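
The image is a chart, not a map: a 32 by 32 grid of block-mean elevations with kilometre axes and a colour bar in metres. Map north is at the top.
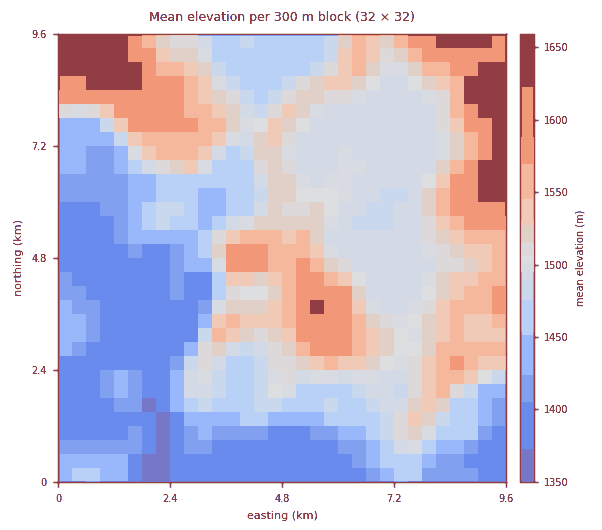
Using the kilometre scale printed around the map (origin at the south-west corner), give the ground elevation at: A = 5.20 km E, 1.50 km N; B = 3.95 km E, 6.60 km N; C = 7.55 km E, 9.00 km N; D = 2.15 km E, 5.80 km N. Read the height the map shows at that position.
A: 1444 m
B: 1458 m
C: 1525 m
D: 1479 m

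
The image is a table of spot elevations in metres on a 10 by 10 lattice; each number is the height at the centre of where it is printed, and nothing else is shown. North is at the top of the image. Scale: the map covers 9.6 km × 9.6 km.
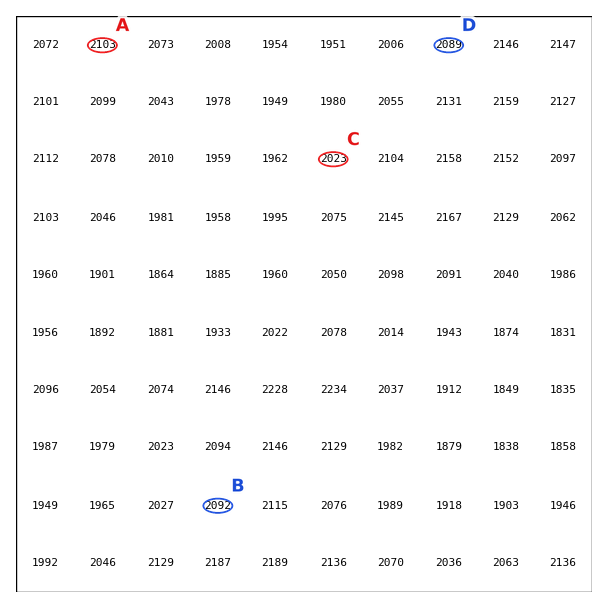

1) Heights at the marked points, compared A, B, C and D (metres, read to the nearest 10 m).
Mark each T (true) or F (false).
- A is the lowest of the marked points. F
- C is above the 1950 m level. T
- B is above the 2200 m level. F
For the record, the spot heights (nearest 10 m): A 2100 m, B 2090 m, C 2020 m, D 2090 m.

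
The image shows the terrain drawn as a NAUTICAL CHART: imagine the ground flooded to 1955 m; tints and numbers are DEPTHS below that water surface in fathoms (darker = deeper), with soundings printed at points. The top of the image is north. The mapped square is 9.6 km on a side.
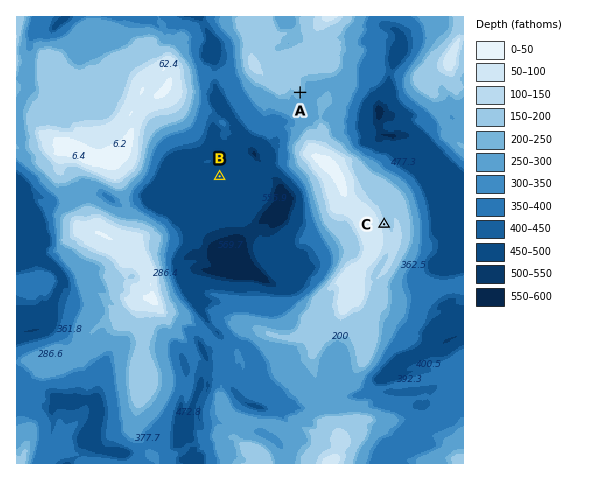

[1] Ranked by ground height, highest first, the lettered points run C A B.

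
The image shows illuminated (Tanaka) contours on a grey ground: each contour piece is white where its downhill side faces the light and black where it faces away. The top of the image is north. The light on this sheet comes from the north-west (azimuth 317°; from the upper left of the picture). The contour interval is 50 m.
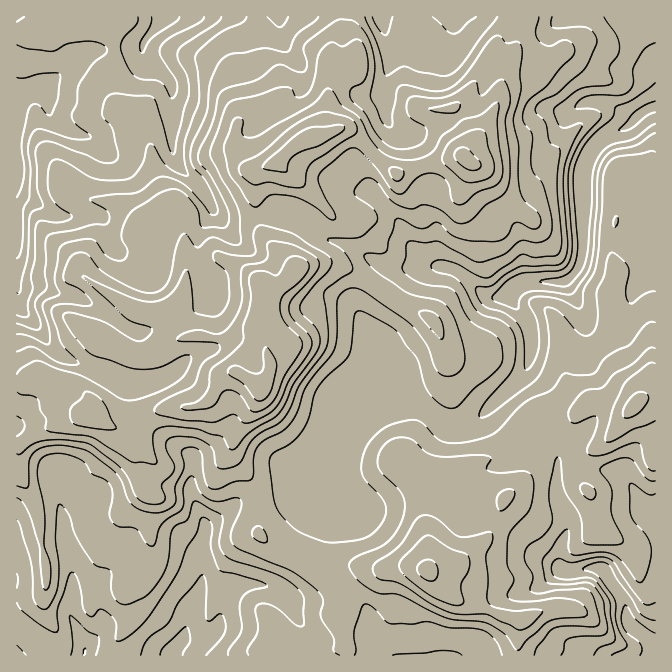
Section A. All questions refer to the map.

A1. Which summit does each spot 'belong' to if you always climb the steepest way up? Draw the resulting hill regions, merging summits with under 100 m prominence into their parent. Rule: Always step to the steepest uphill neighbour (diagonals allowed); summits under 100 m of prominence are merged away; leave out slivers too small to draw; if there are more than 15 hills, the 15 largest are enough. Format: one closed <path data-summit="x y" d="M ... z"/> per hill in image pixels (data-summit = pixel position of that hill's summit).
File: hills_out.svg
<path data-summit="260 388" d="M162 16l-146 1 0 638 371 1-14-21-5-23-5-10-13-13-12-6-4 0-14 11-12 5-18 0-13-10-15-5-18 0-12 4-8 9-5 28-3 7-12 9-15-2-7 2 11-36 8-18 2-9-2-31 5-20 34-26 48-8 16 0 9-13 26-27 12-20 21-19 18-10 24-5 34 27 12 2 10-4 30-26 26-28 5-15-2-30-6-12-9-8-6-12-10 5-11-2-27-23-10-5-8-2-52 2-10-4-30-18-30-10-18-20-10-5-15 0-13 5-24 3-11 0-12-5-16-26-23-23-4-7-3-21 2-2 0-22-2-1 2-24-5-10-6-5-10-5-9-11 0-12 20-27z"/><path data-summit="310 138" d="M564 16l-182 0 9 37 0 9-7 18-1 12-8 4-15-2-19-24-2-22 7-23-1-9-181 0-18 22-3 7 0 12 9 11 10 5 6 5 5 10-2 14 2 33-2 2 3 21 4 7 23 23 16 26 12 5 11 0 24-3 13-5 15 0 10 5 18 20 30 10 30 18 10 4 24 0 1-2 35 2 10 5 27 23 11 2 28-16-7-60 12-19 13-10 36-2 3-3 1-23 9-17 11-10 25-12 5-6-25-16-17-1-6-5-8-23-20-22-7-13 2-13z"/><path data-summit="427 570" d="M527 368l-4 7-48 46-15 7-6 0-12-5-28-24-24 5-18 10-21 19-12 20-26 27-9 13-16 0-43 6-8 4-15 13-10 5-6 6-5 20 2 10-2 30-8 18-10 33 7 3 14 0 12-9 3-7 5-28 8-9 12-4 18 0 15 5 13 10 18 0 12-5 14-11 4 0 12 6 13 13 5 10 5 23 15 21 267 0 1-8-3-4-25-22-4-20-22-33-13-1-10 3-15 0-5-6 0-13 9-22 0-12-9-16-3-14 2-41-5-12 0-25-7-20-18-18z"/><path data-summit="634 407" d="M584 239l-3 23-5 10-7 7-45 4-12 6-3 4 5 12 12 13 5 14 0 23-3 8 0 9 15 13 8 18 2 32 5 12 0 16 62 10 6 4 18 31 11 8 1-269-12-4-29 0z"/>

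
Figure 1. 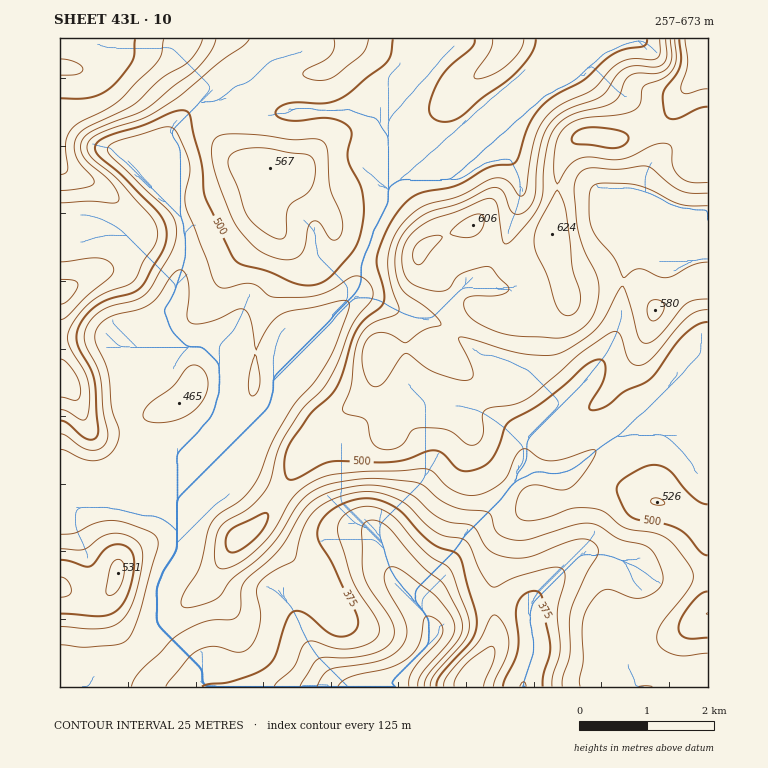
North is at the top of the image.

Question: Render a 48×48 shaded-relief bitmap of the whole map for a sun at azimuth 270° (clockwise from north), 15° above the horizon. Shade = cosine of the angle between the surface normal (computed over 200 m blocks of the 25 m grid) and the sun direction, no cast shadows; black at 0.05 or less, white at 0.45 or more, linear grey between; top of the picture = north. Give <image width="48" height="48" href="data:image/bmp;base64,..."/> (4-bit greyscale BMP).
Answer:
<image width="48" height="48" href="data:image/bmp;base64,Qk32BAAAAAAAAHYAAAAoAAAAMAAAADAAAAABAAQAAAAAAIAEAAATCwAAEwsAABAAAAAAAAAAAAAAABEREQAiIiIAMzMzAERERABVVVUAZmZmAHd3dwCIiIgAmZmZAKqqqgC7u7sAzMzMAN3d3QDu7u4A////AIiIdmZmeHdmZUVmd5v//HMknNypd4iIiIiIdmZmeIdmVVV3dnjP/qUje925h4iIh4iIh2ZmeIdmVWiHZVWM/9hDWt3Kh4mYh4iHdmdmeIdlVomXZUNZ3/tjWt3Kh4mqiIiHVWd3eIZVZ5qGVDNYv/x0at3Kh4mrqYiGQ2iHd3ZVaJl1RERpzut1eszKh3mru3iHQkiZhlVWeZhkNEaKzcp2ery6h4ibu2eJUTeal1RGiYdDNGiazcl2eKu6h4iau2eaYSaJqWRFeHZDRXmqvLqHd4qqiImaqniqYjV5u4U0V2VEVoq6q7qYd3iamJmqqomqdEZ4vaYyNFVVV5vLmruYd2eJmZmqqomZdmd4vclSEkVVaKzLmauph2d5qpmaqYiId3iIm7qVITRVebzLmZqqh3d5qqmIiIiIiIiIiau4QjRVebu6qYiamHiJqqmHZoiIiIiIiIq7hEVWeaqqqYd4iIiZmpl2VoiIiIiIiIm8p1ZneIiaqXdniIiZmZh2ZoiHiIiIiIityXd4iHd5qYZmiIiJmZh2d6p1Z4iIiIic2neImXZomYZWiId4iIh3iLpjR4iIiIiL3JiJmYd4mYZWeYh3iIiIiLlCWIh3iIiJzbmImYeIiHZWeJiHd4iIiJYSaZl2Z4h4rMqZiIiIh3d2ZomYdneIiHQBaJmXZol3isy6mIiIiIiHZWeZh2d4iGMCaImYZomHebzcqHeIiIiIdlZ5mHZniEIDeIiZd4mHeJzuyGeJh3eIh2VomYZWiCEleIiIeImHeIrv2GeZh3iIiHVWmpZFeBE2iIiIiImHeInf2XiYd4mZiHZVeqdEZxE2iIiId4mHeIi+2oiYiZmYiIdUablDViEld3iZh3iXd3isy6mZmpmIiZhUWLpkRUM0ZleJmHiYd3d5vMupmYiImZhkWKl2Z2VFVDR5qYiZmHZnreyoiIiImphlV5iIiIdmZCNpqpiZmYZWnO2Xd4iImpdVV4iJmYiHZUNZqqmZiHdmnP2Xd3iJqoZVZ4iIiIiId1NIqqqphnh2e/6nd3d5qoRFeIiIiIiIiGNIqrupdWh1ad7JiHZou4M1eIiIiIiIh1NZq7uoZXh1aL3KmYVXvIM2iIiIiIiIdTR6q7uXZndmZ5q6qqdFvZQ2iIiIiHd2Qkeau7qYd2Vmd4iZmrlVvqVGiIiamHZTE3iKzLqYh1RWeIiIiap3zqVXiImrmEMiR4iK3LmIh1RWeIiIiIiJ38dnh3mrmRAUeIiby6mHd2VWiIiIiIiJ39l4h2eamREkZ4ibupiHeIZneIiIiIiJz+uYh2Z4iFQ0VVebqYd3eIh3iIiIiIiIruyod3iHd3dlVER5mId3eIiIiIiJh3iIm8ypmZqodoh2VURWeIiHeIh3iIiJmGeIiaqqu6q6h4d2VVVVZ4iIiId2eIiJqXZniImrzLq7mId2ZVVURniJmYh2Z4iImphleIiKzJjOynd3ZlZlRWd4iJmHZniIiaqFV4iIqonv64iHZmZ2RGd3iImYZWeIiJumRoiIiIv/6w=="/>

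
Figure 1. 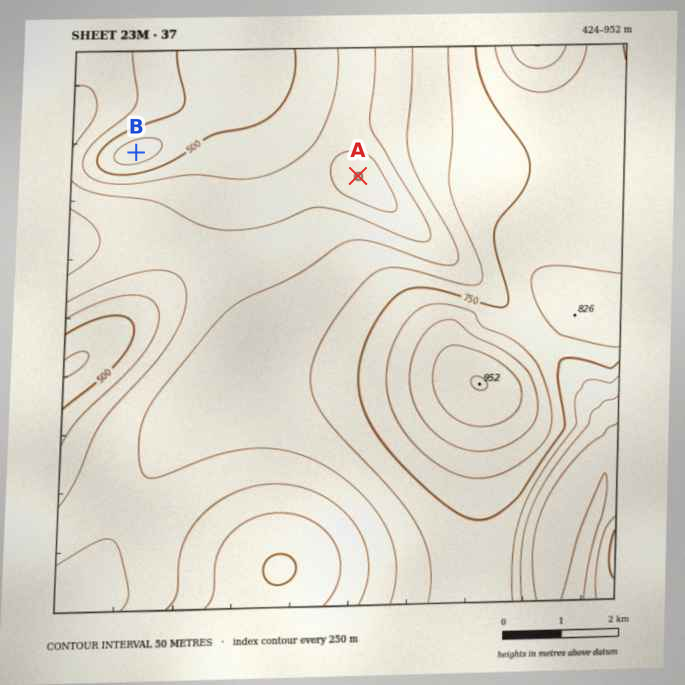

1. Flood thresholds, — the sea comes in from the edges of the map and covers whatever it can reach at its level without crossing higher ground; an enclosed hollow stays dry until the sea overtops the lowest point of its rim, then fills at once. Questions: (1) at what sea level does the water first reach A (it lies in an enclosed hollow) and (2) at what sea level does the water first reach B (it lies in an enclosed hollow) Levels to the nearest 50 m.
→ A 550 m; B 500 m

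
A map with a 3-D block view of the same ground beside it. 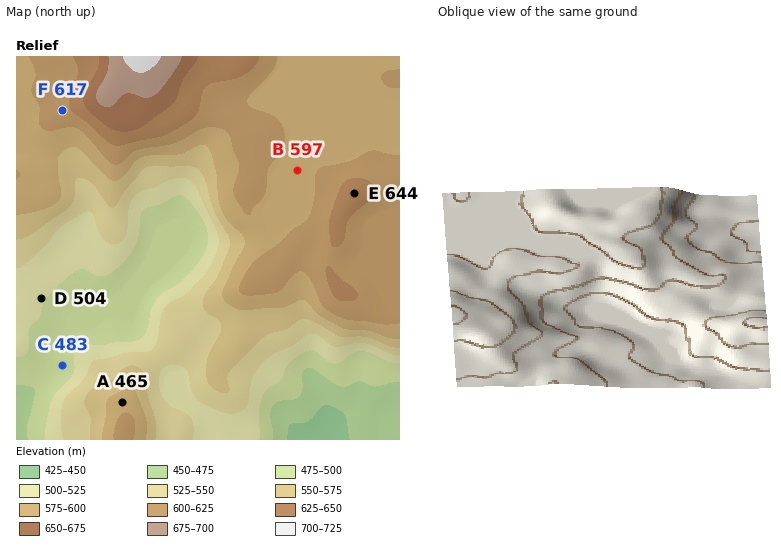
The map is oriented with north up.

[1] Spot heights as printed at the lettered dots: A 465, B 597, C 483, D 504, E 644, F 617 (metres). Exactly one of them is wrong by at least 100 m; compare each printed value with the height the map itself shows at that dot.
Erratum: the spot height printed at A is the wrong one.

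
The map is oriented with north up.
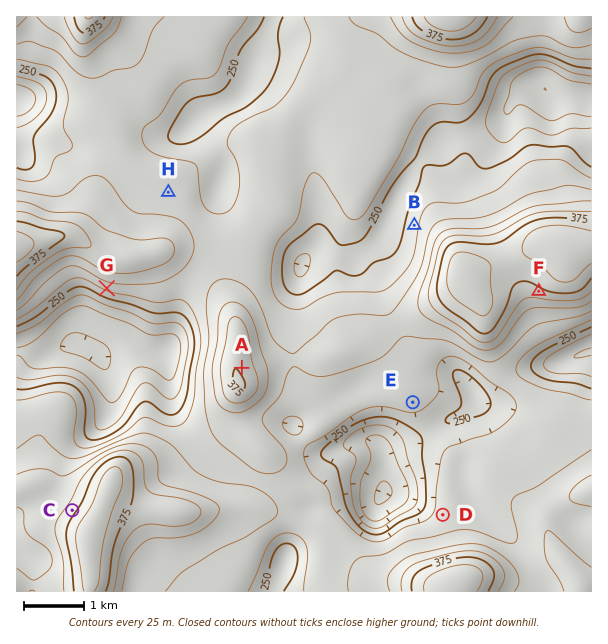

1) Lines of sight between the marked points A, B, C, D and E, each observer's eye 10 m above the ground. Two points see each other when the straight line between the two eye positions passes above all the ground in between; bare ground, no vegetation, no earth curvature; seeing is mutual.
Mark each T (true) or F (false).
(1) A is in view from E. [T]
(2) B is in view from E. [F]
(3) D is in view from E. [T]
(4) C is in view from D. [F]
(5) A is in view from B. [T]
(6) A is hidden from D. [F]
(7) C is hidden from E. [T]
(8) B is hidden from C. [T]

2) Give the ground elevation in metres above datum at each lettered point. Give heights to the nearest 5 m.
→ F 365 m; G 280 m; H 295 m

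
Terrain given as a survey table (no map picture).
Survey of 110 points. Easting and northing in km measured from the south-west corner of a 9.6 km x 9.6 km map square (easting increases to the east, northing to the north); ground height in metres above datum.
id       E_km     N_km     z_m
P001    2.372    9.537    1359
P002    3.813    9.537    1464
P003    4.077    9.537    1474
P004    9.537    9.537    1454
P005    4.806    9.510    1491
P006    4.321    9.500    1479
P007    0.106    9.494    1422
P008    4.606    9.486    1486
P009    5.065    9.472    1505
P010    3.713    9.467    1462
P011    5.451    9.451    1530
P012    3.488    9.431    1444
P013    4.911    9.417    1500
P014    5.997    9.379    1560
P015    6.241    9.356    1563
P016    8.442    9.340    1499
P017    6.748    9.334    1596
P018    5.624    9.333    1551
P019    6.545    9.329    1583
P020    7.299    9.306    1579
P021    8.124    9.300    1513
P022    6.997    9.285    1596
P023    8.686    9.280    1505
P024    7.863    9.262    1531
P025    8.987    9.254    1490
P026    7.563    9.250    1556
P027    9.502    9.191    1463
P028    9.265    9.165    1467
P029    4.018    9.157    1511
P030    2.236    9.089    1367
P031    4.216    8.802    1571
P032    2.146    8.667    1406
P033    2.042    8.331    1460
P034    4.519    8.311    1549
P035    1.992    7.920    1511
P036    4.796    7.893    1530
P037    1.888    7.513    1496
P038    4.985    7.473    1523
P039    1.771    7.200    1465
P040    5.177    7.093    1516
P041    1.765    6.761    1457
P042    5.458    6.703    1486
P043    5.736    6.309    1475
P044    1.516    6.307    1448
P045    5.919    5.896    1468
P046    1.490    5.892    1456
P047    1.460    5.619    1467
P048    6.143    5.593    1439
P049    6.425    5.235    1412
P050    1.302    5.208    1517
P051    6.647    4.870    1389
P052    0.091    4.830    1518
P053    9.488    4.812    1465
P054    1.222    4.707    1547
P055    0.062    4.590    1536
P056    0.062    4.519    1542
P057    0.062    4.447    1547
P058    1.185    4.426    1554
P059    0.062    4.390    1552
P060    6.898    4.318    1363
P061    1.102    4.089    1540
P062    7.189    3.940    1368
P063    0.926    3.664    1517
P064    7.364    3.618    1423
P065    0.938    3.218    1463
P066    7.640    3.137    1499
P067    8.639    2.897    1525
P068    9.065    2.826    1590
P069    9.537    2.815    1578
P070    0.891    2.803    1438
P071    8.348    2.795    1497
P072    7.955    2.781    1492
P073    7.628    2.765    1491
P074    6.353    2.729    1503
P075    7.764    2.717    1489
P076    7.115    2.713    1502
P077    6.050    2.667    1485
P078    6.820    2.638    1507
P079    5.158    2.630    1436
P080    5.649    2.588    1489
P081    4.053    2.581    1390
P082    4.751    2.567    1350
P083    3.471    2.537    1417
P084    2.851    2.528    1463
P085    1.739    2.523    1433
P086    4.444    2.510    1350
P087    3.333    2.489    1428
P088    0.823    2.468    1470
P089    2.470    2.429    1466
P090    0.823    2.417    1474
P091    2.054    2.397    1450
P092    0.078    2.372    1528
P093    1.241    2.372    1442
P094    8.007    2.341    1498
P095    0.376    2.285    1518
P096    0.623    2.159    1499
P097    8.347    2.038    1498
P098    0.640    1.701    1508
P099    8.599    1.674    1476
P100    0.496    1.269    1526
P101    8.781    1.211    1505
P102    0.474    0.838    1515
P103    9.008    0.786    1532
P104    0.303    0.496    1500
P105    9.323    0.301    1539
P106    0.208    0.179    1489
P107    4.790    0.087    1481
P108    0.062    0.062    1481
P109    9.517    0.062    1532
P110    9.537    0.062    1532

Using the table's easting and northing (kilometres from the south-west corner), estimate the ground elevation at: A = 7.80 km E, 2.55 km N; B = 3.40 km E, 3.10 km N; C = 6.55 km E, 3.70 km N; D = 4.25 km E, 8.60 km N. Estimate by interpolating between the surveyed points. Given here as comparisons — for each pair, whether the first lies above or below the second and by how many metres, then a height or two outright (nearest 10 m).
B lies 160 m below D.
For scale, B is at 1410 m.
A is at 1490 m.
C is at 1440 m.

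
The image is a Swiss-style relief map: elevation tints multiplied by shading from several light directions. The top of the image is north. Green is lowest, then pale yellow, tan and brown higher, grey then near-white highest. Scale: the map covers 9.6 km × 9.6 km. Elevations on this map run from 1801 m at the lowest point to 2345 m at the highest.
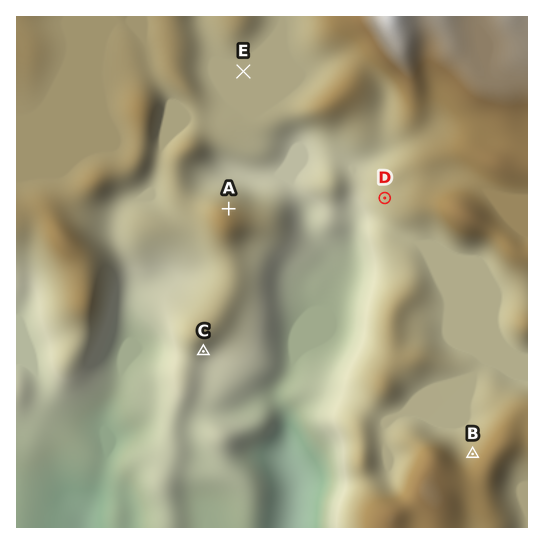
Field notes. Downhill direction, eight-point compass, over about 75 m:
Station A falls N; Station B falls NW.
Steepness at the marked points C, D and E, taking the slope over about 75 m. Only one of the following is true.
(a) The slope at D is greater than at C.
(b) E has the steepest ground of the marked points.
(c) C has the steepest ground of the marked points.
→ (c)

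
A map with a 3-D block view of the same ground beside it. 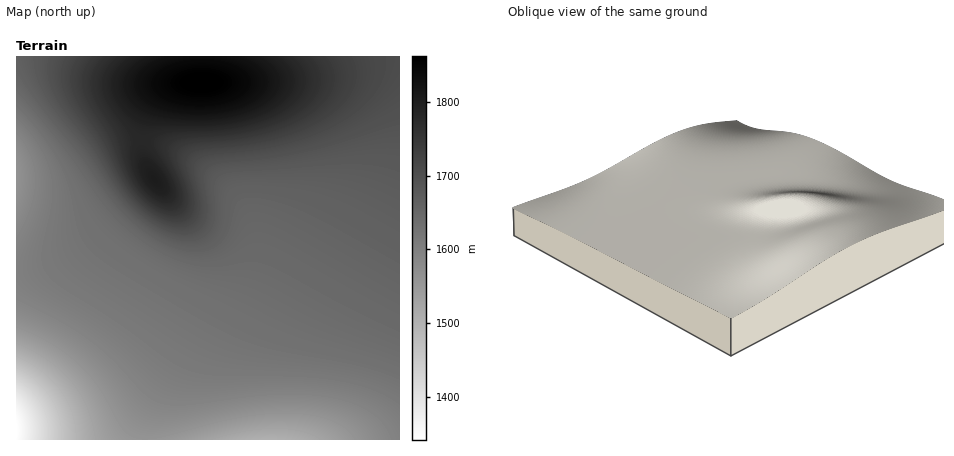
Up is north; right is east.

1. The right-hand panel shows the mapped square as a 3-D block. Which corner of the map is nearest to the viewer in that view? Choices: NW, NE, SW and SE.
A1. NE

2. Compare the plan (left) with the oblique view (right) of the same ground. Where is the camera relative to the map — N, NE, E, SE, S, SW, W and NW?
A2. NE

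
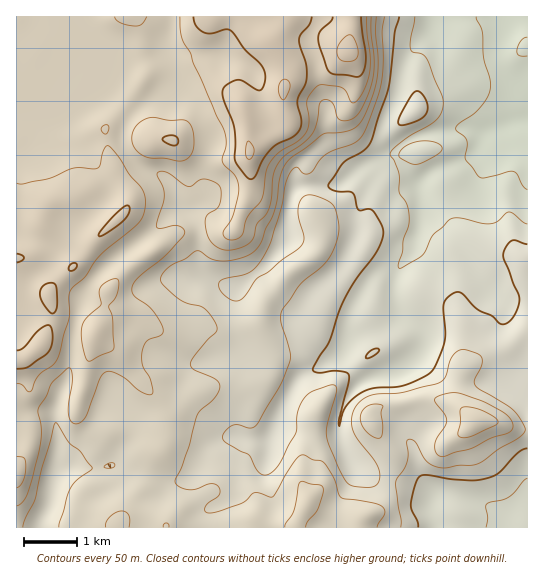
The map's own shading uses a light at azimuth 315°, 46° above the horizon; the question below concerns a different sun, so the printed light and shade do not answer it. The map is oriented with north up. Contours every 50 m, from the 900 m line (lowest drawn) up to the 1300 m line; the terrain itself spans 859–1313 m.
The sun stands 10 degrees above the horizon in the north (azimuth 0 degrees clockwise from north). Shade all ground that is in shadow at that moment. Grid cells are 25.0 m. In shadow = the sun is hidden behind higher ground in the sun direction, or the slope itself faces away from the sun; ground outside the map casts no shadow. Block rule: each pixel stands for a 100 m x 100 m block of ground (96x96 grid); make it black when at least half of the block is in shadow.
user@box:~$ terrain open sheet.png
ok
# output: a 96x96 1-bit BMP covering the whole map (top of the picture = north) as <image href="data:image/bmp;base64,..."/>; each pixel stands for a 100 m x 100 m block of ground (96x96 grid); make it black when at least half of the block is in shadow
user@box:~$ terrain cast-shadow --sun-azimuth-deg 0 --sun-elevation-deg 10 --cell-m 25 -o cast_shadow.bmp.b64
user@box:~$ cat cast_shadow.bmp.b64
<image width="96" height="96" href="data:image/bmp;base64,Qk2+BAAAAAAAAD4AAAAoAAAAYAAAAGAAAAABAAEAAAAAAIAEAAATCwAAEwsAAAIAAAAAAAAA////AAAAAAAAAAAAAAAAAAAAAAAAAAAAAAAAAAAAAAAAAAAAAAAAAAAAAAAAAAAAAAAAAAAAAAAAAAAAAAAAAAAAAAAAAAAAAAAAAAAAAAAAAAAAAAAAAAADwAAAAAAAAAAAAAAH/AAAAAAAAAAAAAAH/AAAAAAAAAAAAAAH/AAAAAAAAAAAAAAP/AAAAAAAAAAAAAAH/AAAAAAAAAAAAAAD//gAAAAAAAAAAAAA//wAAAAAAAAAAAAAf/8AAAAAAAAAAAAAP/8AAAAAAAAAAAAAH/8AAAAAAAAAAAAAB/wAAAAAAAAAAAAAAfAAAAAAAAAAAAAAAAAAAAAAAAAAAAAAAAAAAAAAAAAAAAAAAAAAAAAAAAAAAAAAAAAAAAAAAAAAAAAAAAAAAAAAAAAAAAAAAAAAAAAAAAAAAAAAAAAAAAAAAAAAAAAAAADAAAAAAAAAAAAAAADAAAAAAAAAAAAAAADsAAAAAAAAAAAAAAAMAAAAAAAAAAAAAAAMAAAAAAAAAAAAAAAAAAAAAAAAAAAAAAAAAAAAAAAAAAAAAAAAAAAAAAAAAAAAAAAAAAAAAAAAAAAAAAAAAAAAAAAAAAAAAAAAAAAAAAAAAAAAAAAAAAAAAAAAAAAAAAAAAAAAAAAAAAAAAAAAAAAAAAAAAAAAAAAAAAAAAAAAAAAAAAAAAAAAAAAAAAAAAAAAAAAAAAAAAAAAAAAAAAAAAAAAAAAAAAAAMAAAAcAAAAAAAAAAMAAAA+ACAAAAAAAAEAHgA/ADgAAAAAAAAAHwB/ABwAAAAAAAAAD4B/gAQAAAAAAAAIB4B/gAAAAAAAAAAeAIB/wAAAAAAAAAAPAAB/wAAAAAAAAAAHgAA/gAAAAAAAAAADwAAEAAAAAAAAAAABwAAAEAAAAAAAAAAA4AAAMAAAAAAAAAAAAAAAMAAAAAAAAAAAAAAAMAAAAAAAAAAAAAAAAAAAAAAAAAAAAAAAAwAAAAAAAAAAAAAAA4AAAAAAAAAAAAAAA4AAAAAAAAAAAAAAB8AAAAAAAAAAAAAAB8AAAAAAAAAAAAAMD+AAAAAAAAAAB+AeD+AwAAAAAAAAD/AeH+B4AAAAAAAAH/AAP/D4AAAAAAAAH/AAP/D4AAAAAAAAD8AAH/H4AAAAAAAAAAAAD/j4AAAAAAAAAAAAB/j8AAAAAAAAAAAAAf/8HwAAAAAAAAAAAHP8D8AAAAAAAAAAAAD8B8AAAAAAAAAAAAB+A8AAAAAAAAAAAAA+AAAAAAAAAAAAAAAOAAAAAAAAAAAAAAMOAAAAAAAAAAAAAAeGAAAAAAAAAAAAAAfGAAAAAAAAAAAAAAfiAAAAAAAAAAAAAAfgAAAAAAAAAAAAAAPgAAAAAAAAAAAAAADwAAAAAAAAAAAAAABgAAAAAAAAAAAAAAAAAAAAAAAAAAAAAAAAAAAAAAAAAAAAAAAAAAAAAAAAAAAAAAAAAAAAAAAAAAAAAAAAAAAAAAAAAAAAAAAAAAAAAAAAAAAAAAAAAAAAAAAAAAAAAAAAAAAAAAAAAAAAAAAAAAAAA="/>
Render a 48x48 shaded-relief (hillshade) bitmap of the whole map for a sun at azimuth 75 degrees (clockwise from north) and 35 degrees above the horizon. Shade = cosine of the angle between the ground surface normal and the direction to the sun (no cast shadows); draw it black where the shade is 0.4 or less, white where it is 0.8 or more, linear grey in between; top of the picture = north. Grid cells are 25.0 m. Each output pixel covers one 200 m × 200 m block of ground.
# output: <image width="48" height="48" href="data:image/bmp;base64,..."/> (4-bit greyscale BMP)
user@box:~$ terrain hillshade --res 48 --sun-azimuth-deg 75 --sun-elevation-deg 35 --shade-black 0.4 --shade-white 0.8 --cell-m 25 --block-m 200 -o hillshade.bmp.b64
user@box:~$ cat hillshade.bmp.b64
<image width="48" height="48" href="data:image/bmp;base64,Qk32BAAAAAAAAHYAAAAoAAAAMAAAADAAAAABAAQAAAAAAIAEAAATCwAAEwsAABAAAAAAAAAAAAAAABEREQAiIiIAMzMzAERERABVVVUAZmZmAHd3dwCIiIgAmZmZAKqqqgC7u7sAzMzMAN3d3QDu7u4A////ALljRVVXh2eJh2ZWd1V4h1WKqrynZ4h3ZrqDJWZmiHd4iHZmeGNImGZ6vMuWZ4h3ZrulJGZmeId3h3d2d1M3qoiZq8qGZ3d2d822NGd2Z4d3d3h2d1M3m7mHeaqGVmZnd93IRGd3ZneId3iIhzJYnNplaJlkRVZ4iN3ZVFZ2VWeIh3iIlzJYnMhUV5dDRVZ4mazZVFZmVFaJmHiIl0JYnLYzR5YjVmeImIrJVFZmVVeZmIiIl0NXrJQiWZUiVmeIiHnJRFZmZmeJmZh3iFNGq2EUinUyNGd3iXm4NHZndmaJmYhmiWMlq1AWqWZUIleJzXm3JIh3dmZ5mIdmiXMUnGAnl2ZUIlis3XmnJJl2ZVeIiId2iZUkjJImh3dUNpvMuWipM4qGVWiHd4h2eadEerdFd2ZmaKuph2ipU3qFRomHd4h3eKl2aLqHd1VVaKqHd2iYdGl1V4iIiId3Z5qXd4mId2VDNomHd3iJlEdmiYiIiHd3Z5qZmHZnh3ZBJYmHd1aLpTZ4mYh3iHd2Z5mYmXVWeIdCJXh3d0V7tSaZmHd4iHd2aJmImYZWeIhTJXh3ZlV6pjeqh3iZh3h2aKl3ipZmeIdTNXiHVGVYqFaZh4mYd4h2aal3ipZniHVDNYiHVGVIuWZ4mZmYeJl1WKh3eZdnmFVUV5iHVFRJyWVpqpmYiZl1R4mHeJhnh1VmZ4h2VWVZqWVqupmYiIh1RXiYd4l3h0V3Z4dlVWZneJdomZmId3ZmZVeZh3iIh1Z3ZndlRHd2WKp2aJmHdlVnhkV4mXeJh2ZmVnZVRIiHZ4mXVXmYdDRXmWRWmpZ5mHZVZ2ZlVXd3dmeZdmiZcxNYu5ZEeqdoqYdVZmZmZ2VodlV5mHd4cxNqzLczarhompdVZnd2eUV4hmVXmph4dDRqvMcjerl4mZhlV4h2iUV4d3ZFi7mHVVM3rNgkirl4mZl2aIhmilVnd3dle7qGVmMlnfo2mqmImJlmeIdmiWZnd3d2erqGZmQTnvxnmYiIiZhmeIdmiXd2Z3d2iqhlZlMCnvt3mYd3iZhmeIdniHdmZ3dnqYZFZkECrdt3mZh3iId3eIh3eHdmZmZolURGh0EDrMqHiIiIh2Z4iIh3d3dmZmV4UjVYqFEDmqmZd3eJh2Z4mph3d3dmZlV3Q0Z6uVEDiHirlmeqiHd4mZh3d3d2ZlV3VGeJqFEEh2e9pli7hniJmId3d3d3ZmZndniHhjAFl1jepUjNlVeamHd3d3d3ZmZmd3d2ZSAnlkndlCfetkermIiHd3d3ZnZmZ3dmUxJYhEnLhCXP2FeqmIiId3d3d3dmVod2QjVoczi7dDXP+mepiIiId3d3d3dmVnh1M1Z3UkiqY0bP+3iZiIiHd2d3d3dmZndkNXZVMlipQkfv/IiZeIiHZmZ3d3dmZndkRmUyJHmoMkn//KiYd4iGZWZ3d3ZmVndTNWUyRoqWM1r//KmYd4iHVXd3d2ZVVndCJGVEVomXVFr/66qXZniHZnd2d2VEV3dSJFZmZmeIdVn/67uXd3iHdw=="/>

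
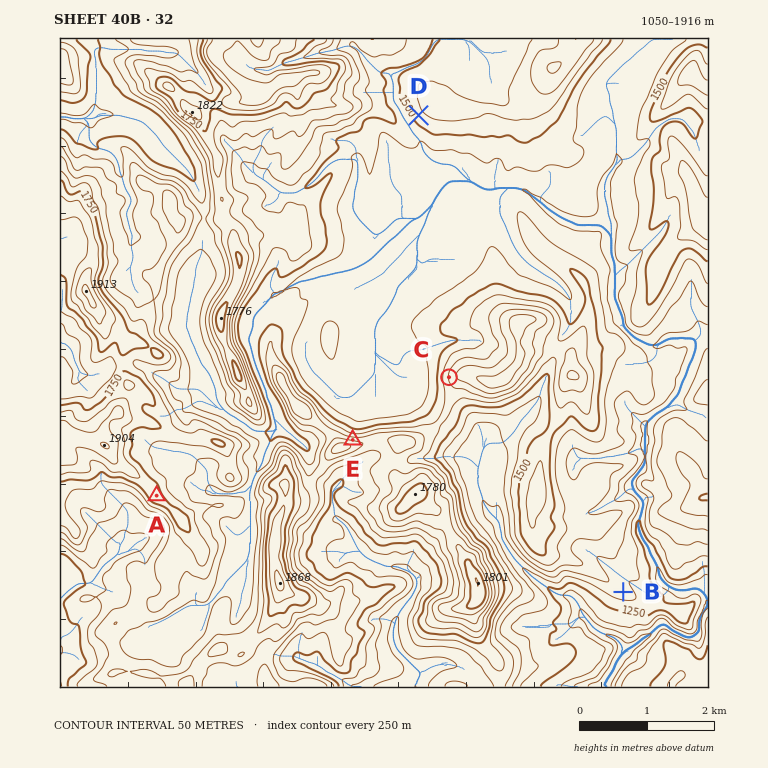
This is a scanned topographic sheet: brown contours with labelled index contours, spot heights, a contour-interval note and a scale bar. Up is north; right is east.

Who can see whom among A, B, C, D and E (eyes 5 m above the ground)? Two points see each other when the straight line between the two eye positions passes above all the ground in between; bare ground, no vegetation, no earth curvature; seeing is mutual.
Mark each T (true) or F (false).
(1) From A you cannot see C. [F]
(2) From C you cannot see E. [F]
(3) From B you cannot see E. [T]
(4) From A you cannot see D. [T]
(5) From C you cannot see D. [F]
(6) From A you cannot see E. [T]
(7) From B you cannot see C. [T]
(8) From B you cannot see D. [T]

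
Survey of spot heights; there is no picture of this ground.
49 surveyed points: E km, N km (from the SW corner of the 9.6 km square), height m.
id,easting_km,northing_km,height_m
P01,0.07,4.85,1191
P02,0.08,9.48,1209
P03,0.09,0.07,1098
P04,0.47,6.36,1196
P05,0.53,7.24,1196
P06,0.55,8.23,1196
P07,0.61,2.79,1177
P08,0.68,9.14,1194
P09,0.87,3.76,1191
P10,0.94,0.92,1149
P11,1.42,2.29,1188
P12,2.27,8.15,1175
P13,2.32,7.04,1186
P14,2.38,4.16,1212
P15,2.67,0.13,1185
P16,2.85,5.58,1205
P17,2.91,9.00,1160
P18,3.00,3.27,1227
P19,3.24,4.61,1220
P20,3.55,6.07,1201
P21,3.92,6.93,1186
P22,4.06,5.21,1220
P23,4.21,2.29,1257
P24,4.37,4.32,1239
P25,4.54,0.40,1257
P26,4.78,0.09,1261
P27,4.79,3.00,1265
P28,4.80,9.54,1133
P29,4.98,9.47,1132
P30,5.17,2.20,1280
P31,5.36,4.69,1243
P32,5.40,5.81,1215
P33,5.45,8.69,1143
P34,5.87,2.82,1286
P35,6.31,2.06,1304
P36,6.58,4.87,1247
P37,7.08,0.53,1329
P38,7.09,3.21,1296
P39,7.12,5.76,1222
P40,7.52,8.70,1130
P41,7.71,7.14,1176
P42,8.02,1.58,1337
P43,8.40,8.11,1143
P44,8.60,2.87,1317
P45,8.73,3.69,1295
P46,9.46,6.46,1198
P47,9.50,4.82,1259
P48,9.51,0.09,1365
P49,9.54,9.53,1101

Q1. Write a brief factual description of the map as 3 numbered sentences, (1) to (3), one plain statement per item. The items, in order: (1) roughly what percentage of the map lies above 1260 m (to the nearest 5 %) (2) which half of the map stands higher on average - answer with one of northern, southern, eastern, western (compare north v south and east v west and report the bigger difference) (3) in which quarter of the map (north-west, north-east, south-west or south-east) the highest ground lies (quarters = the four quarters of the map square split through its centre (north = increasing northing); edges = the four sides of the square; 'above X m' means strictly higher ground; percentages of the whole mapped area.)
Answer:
(1) About 25 % of the map lies above 1260 m.
(2) On average the southern half of the map is the higher ground.
(3) The highest ground is in the south-east quarter.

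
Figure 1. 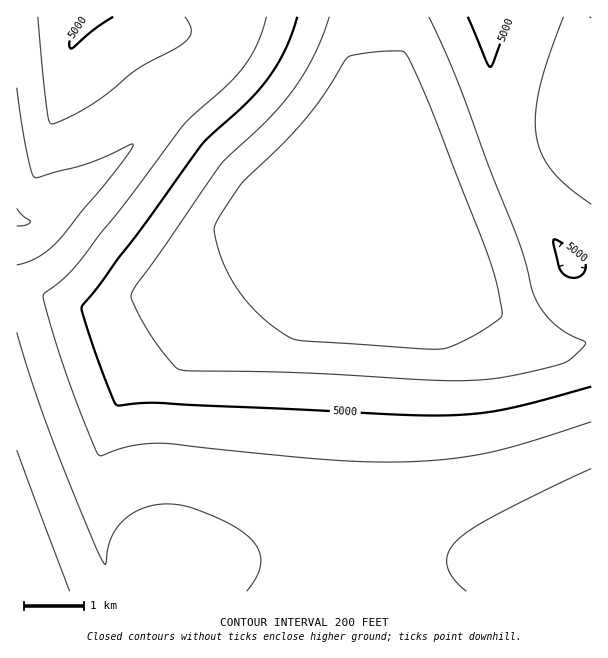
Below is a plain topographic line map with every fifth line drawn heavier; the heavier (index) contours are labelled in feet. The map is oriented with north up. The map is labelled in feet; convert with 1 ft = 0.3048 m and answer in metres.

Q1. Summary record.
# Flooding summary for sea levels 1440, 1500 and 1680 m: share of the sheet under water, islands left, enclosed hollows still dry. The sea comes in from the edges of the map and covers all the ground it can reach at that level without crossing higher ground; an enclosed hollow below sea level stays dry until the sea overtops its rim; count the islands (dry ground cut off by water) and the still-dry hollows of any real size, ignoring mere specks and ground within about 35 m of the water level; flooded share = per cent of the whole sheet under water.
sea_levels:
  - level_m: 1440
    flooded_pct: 29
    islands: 0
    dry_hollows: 0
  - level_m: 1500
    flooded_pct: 45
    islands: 0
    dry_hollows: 0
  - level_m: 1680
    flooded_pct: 92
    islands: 0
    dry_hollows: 0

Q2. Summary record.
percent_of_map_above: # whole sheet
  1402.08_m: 87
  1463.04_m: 64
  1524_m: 49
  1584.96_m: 33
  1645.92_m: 17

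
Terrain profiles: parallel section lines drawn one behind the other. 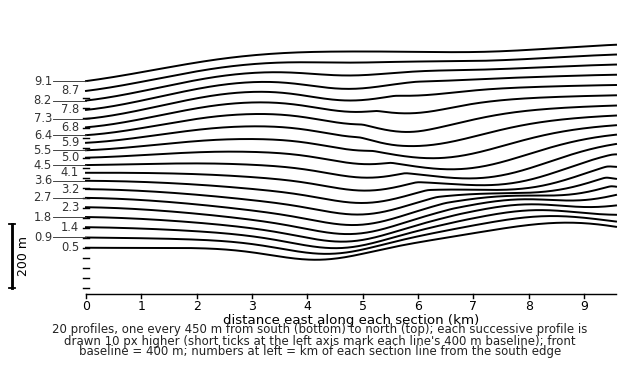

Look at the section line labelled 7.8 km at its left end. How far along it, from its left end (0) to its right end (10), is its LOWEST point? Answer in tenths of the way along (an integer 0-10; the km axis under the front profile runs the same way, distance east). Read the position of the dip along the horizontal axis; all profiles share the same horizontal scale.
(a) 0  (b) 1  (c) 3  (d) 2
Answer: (a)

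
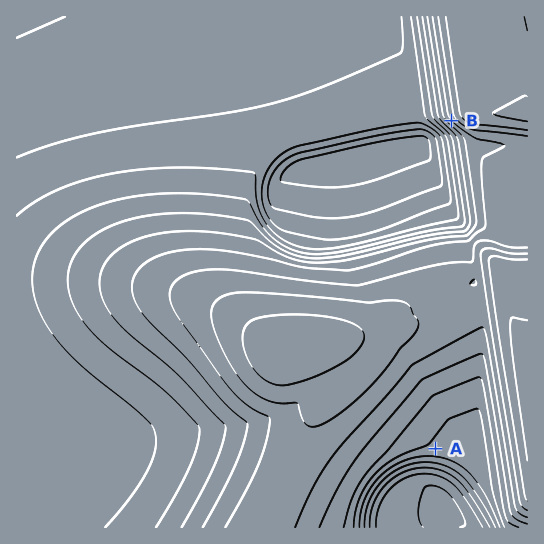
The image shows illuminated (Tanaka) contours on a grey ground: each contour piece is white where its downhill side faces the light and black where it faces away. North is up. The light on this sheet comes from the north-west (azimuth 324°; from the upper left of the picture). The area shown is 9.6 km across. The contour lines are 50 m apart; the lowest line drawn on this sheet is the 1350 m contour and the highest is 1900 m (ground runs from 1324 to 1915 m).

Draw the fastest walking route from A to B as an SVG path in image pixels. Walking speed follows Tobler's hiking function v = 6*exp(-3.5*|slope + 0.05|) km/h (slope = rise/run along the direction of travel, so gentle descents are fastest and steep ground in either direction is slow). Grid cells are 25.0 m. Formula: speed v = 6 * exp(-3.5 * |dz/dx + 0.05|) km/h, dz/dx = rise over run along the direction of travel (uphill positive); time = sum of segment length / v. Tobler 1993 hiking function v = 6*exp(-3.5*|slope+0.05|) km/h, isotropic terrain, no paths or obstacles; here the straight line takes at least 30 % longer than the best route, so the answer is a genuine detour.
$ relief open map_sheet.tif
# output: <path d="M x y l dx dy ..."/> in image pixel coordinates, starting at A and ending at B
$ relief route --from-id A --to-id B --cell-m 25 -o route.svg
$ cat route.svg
<path d="M435 449l0-52 27-54 0-81 12-24 4-4 3-1 2-3 2-3 0-57-16-32-18-17"/>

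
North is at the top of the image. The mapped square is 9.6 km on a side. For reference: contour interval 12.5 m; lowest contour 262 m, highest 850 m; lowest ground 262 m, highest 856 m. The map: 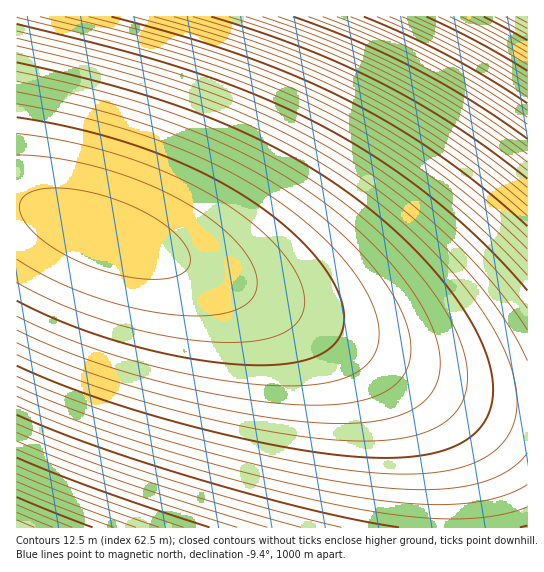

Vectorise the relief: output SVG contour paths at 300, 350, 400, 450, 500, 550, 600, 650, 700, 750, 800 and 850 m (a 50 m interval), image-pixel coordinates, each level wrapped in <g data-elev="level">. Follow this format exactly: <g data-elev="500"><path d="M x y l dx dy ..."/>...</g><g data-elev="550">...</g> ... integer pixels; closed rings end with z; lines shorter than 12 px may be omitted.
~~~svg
<g data-elev="300"><path d="M527 34l-32-17"/></g><g data-elev="350"><path d="M527 58l-37-21-40-20"/></g><g data-elev="400"><path d="M527 84l-61-37-64-30"/></g><g data-elev="450"><path d="M527 110l-42-27-43-25-44-21-48-20"/></g><g data-elev="500"><path d="M527 139l-54-37-56-33-59-27-65-25"/></g><g data-elev="550"><path d="M17 505l55 22"/><path d="M527 170l-67-48-34-21-37-20-38-19-38-16-84-29"/></g><g data-elev="600"><path d="M17 474l62 25 80 28"/><path d="M527 206l-40-33-41-30-42-26-44-24-45-22-49-19-52-18-60-17"/></g><g data-elev="650"><path d="M17 441l48 20 56 20 146 46"/><path d="M527 249l-45-42-49-38-50-34-53-29-55-25-58-22-66-20-86-22"/></g><g data-elev="700"><path d="M17 406l66 26 81 27 97 28 82 19 59 10 49 3 42-3 18-4 16-5"/><path d="M527 308l-43-50-49-47-55-41-59-36-60-29-67-26-74-22-103-26"/></g><g data-elev="750"><path d="M17 366l38 16 40 15 94 28 97 22 41 7 36 3 30 1 25-2 21-4 19-7 15-10 10-11 7-14 3-16-2-23-7-24-13-25-18-28-23-28-27-28-30-27-32-24-31-20-33-19-35-17-39-16-40-14-44-14-102-25"/></g><g data-elev="800"><path d="M17 316l57 25 64 21 69 16 62 7 46-1 19-3 16-5 12-7 9-10 6-10 2-12-1-16-6-18-10-18-13-19-17-20-20-19-22-17-25-17-52-30-58-24-65-20-73-15"/></g><g data-elev="850"><path d="M150 279l16 0 13-4 9-6 2-8-1-10-7-10-12-12-15-11-17-9-21-9-20-6-22-5-18-1-16 1-12 4-7 6-2 6 0 5 5 12 12 13 18 14 22 12 24 9 25 7z"/></g>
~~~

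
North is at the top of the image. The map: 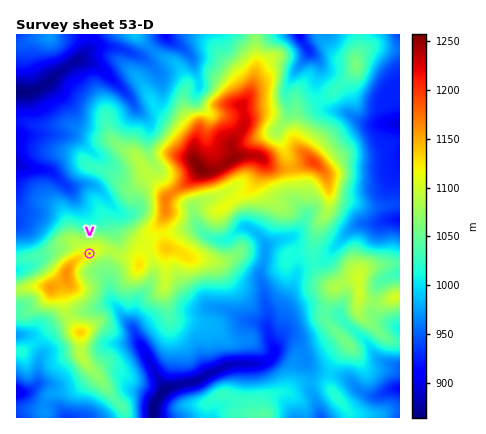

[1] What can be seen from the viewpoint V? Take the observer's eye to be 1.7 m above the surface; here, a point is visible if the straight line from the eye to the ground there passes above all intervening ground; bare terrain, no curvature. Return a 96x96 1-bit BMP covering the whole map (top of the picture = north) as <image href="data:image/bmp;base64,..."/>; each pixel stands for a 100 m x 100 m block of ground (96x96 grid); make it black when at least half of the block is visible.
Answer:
<image width="96" height="96" href="data:image/bmp;base64,Qk2+BAAAAAAAAD4AAAAoAAAAYAAAAGAAAAABAAEAAAAAAIAEAAATCwAAEwsAAAIAAAAAAAAA////AAAAAAAAAAAAD44f/AAB4AAAAAAADwwf/gAB4AAAAAAQD/4f/wADwAAAAAB4D/8P/wAHgAAAAAB4D//H/gAPgAAAAAD4B////wAfAAAAAADwB/////gfAAAAAAHgAAH///wPAAAAAAPgAAB///wAAAAAAAfweAAP//wAAAAAAA+/+AAAAEAAAAAAAA8/+AAAAAAAAAAAAAc//AAAAAAAAAAAAAP//AAAAAAAAAAAAAH//AAAAAAAAAAAAAD//AAAAAAAAAAAAAB//AAAAAAAAAAAAAAOfAAAAAAAAAAAAAAAfAAAAAAAAAAAAAAAfAAAAAAAAAAAAAAA/AAAAAAAAAAAAcA4/AAAAAAAAAAAA/Dw/AAAAAAAAAAAAfjg/gAAAAAAAAAAAH/g/gAAAAAAAAAAAD/AfgAAAAAAAAAAAB/gfAAAAAAAAAAAAAfwWAAAAAAAAAAAAADwwAAAAAAAAAAAAAAAcAAAAAAAAAAAAADAOAAAAAAAAAAAADngAAAAAAAAAAAAAf/wAAAAAAAAAAAAA//wAAAAAAAAAAAAB//4AAAAAAAAAAAABw/8AAAAAAAAAAAABgf8AAAAAAAAAAAABgP+AAAAAAAAAAAAAwP+AAAAAAAAAAAAAYP+AGAAAAAAAAAAAMP+GAAAAAAAAAAAAD/+PAAAAAAAAAAAAA/+fAAAAAAAAAAAAAB/+AAAAAAAAAAAAAA/+AAAAAAAAAAAAAA/+AAAAAAAAAAAAAA/+AAAAAAAAAAAAAAf+AAAAAAAAAAAAAAf+AAAAAAAAAAAAAAP+AAAAAAAAAAAAAAP/AAAAAAAAAAAAAAf/AAAAAAAAAAAAAA/+AAAAAAAAAAAAAB/+AAAAAAAAAAAAAB//AAAAAAAAAAAAAD/+AAAAAAAAAAAAAH/+AAAAAAGAAAAAAP/8CAAAAAMAAAAAAf/4H4AAAAMAAAAAA//4P/AAAAMAAAAAH//wf/gAAAcAAAAAf//g/wAAAA4AAAAA///B/wAAABwAAAAA+H/D/gAAABgAAAAB4H+H/AAPAAAAAAADgP8H/AAAAAAAAAADAf4HyAAAAAAAAAAEB/gECAAAAAAAAAAAB/AABAAAAAAAAAAAD8AAAAAAAAAAAAAAB4AAAAAAAAAAAAAMAAAAAAAAAAAAAAA+AAAAAAAAAAAAAAB+BwAAAAAAAAAAAAAGDwAAAAAAAAAAAAAADwAAAAAAAAAAAAAADAAAAAAAAAAAAAAAAAAAAAAAAAAAAAAAAAAAAAAAAAAAAAAAAAAAAAAAAAAAAAAAAAAAAAAAAAAAAAAAAAAAAAAAAAAAAAAAAAAAAAAAAAAAAAQAAAAAAAAAAAAAAD8AAAAAAAAAAAAAAD+AAAAAAAAAAAAAAD/AAAAAAAAAAAAAAD/wAAAAAAAAAAAAAD/4AAAAAAAAAAAAAD/8AAAAAAAAAAAAAD/+AAAAAAAAAAAAAD//AAAAAAAAAAAAAD//gAAAAAAAAAAAAD//4AAAAAAAAAAAAB//8AAAAAAAAAAAAAP/+AAAAAAAAAAAAA="/>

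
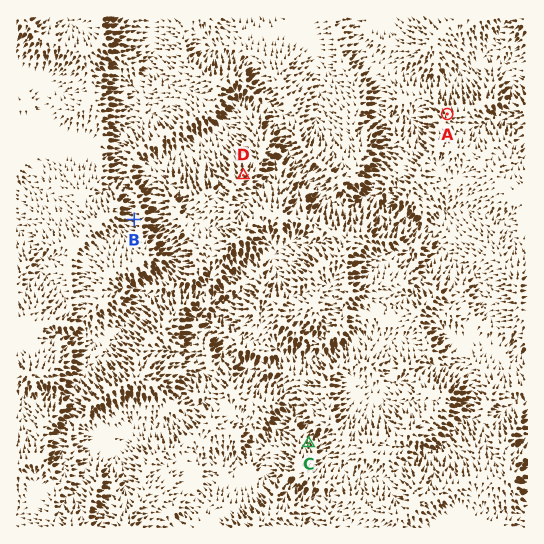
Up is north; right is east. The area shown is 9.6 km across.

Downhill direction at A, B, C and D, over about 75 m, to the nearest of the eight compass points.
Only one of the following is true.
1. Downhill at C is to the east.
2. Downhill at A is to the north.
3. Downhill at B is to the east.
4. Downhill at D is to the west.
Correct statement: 2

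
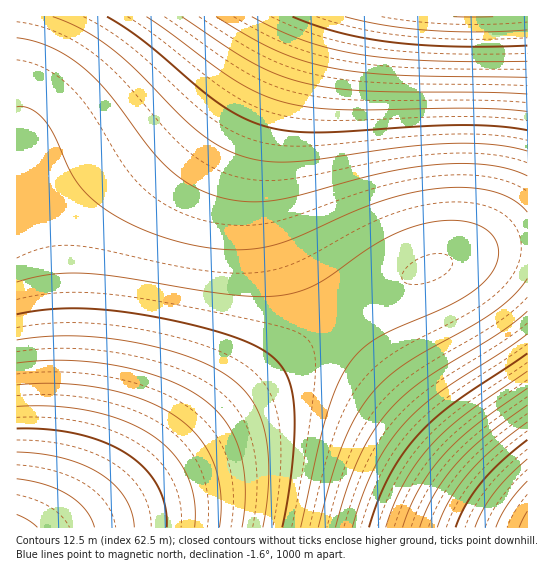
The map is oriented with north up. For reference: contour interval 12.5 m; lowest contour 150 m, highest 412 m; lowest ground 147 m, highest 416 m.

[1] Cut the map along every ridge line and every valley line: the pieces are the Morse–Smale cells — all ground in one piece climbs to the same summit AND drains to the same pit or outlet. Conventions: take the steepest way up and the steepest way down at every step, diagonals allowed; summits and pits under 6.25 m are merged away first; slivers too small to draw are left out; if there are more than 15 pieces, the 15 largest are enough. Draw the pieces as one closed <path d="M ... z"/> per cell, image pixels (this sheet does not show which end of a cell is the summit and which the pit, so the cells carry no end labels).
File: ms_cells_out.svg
<path d="M527 16l-511 1 1 511 50 0 35-19 61-45 135-115 48-36 37-24 32-16 48-17 35-8 30-2z"/><path d="M527 247l-29 1-35 8-48 17-45 24-85 63-142 120-41 29-34 18 459 1z"/>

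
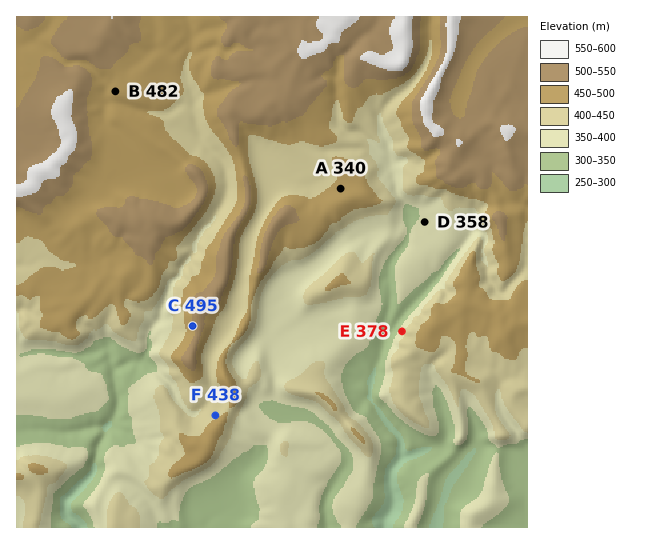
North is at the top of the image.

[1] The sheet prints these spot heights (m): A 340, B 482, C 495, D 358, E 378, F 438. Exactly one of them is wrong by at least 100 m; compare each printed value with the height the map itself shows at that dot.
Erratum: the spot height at A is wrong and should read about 465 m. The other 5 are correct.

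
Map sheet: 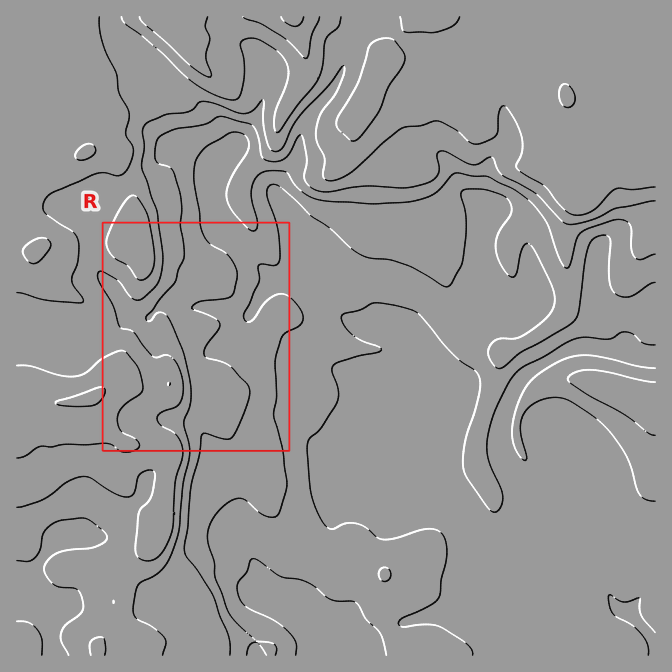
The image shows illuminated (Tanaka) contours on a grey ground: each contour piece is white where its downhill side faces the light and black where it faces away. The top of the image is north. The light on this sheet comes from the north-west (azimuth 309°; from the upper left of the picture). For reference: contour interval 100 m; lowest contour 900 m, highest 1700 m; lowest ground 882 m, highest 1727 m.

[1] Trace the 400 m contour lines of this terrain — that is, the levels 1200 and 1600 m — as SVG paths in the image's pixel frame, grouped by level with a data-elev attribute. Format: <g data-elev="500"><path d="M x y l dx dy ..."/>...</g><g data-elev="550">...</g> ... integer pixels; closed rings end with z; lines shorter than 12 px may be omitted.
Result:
<g data-elev="1200"><path d="M230 655l-1-18-15-40-15-25-12-15-3-7 4-23 3-40 8-32 3-20 3-2 20 6 7-1 12-24 6-21-1-5-2-4-16-17-7-5-19-5-1-4 1-5 13-18 2-7-6-6-22-9 1-3 7-4 30-4 4-5 3-15-1-9-6-10-6-6-15-10-8-14-7-55 2-13 8-12 28-16 10 1 6 5 1 5-1 7-17 28-5 17 2 8 5 9 14 15 5 4 4-1 2-7-7-25 1-11 5-10 8-6 10 0 11 1 12 16 9 7 8 4 15 2 44 3 33-2 20-5 11-6 14-16 6-2 16 3 14 1 26 12 15 11 8 8 10 15 12 33 6 12 4-1 1-3 6-24 4-7 8-5 27-8 9 0 6 5 1 23 4 10 7 1 13-5"/></g><g data-elev="1600"><path d="M59 405l18 2 17-2 8-6 3-9-1-3-6 0-42 15 0 1z"/><path d="M32 263l3 0 5-3 10-12 1-5-4-4-5-1-5 1-9 4-4 5-1 4 2 5z"/><path d="M80 160l7-1 6-4 3-5-2-5-7-1-9 5-2 4-1 4z"/><path d="M139 17l5 6 23 20 23 22 14 10 6 2 1-4-5-16 4-19-5-11 3-10"/><path d="M243 17l19 7 20 12 23 22 2 0 2-3 3-20 8-18"/></g>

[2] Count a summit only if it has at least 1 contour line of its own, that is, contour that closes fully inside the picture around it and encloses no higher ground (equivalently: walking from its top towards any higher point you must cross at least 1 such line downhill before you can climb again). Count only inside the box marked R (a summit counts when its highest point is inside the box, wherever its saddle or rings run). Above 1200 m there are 1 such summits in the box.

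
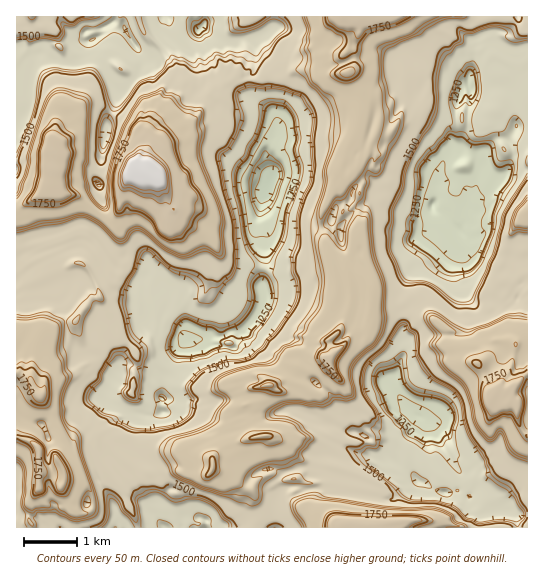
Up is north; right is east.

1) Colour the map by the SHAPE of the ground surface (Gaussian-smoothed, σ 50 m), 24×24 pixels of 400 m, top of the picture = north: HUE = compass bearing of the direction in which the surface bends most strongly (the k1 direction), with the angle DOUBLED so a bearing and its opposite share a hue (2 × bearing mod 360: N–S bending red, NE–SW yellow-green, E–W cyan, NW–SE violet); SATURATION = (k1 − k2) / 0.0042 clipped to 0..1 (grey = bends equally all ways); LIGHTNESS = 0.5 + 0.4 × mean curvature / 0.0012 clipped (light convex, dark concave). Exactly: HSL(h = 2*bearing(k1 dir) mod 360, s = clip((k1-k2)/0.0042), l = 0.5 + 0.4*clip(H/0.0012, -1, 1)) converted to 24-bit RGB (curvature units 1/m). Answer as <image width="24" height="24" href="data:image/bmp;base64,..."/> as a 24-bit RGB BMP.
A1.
<image width="24" height="24" href="data:image/bmp;base64,Qk32BgAAAAAAADYAAAAoAAAAGAAAABgAAAABABgAAAAAAMAGAAATCwAAEwsAAAAAAAAAAAAA/6tsRBA08dNvz+D8Cg9/mv+JaD93dJJfiUC/kiUZg8FhtGqUNyy5iOKLO+K7gqHlprjst7nr4tD70s3+zN3/Zwx/ytUdSwUp/VDxLR//h+9wIf8JPwGR7odQZk4d1X4bZBcPVPGEO8m1UtWbMXduee0mjcUai3IgUUIdWsUVMjQNYE8WWCUXgW95aj9EL9mlETle/9J0lviHdxLJgJCRiX+Rh3Cw6TzYh6TldOevwHltiUkINp4KONBqh3OKf5SQgOO/dxw6iFNneJd0c3iTYUJz3ZaHWqSBAPrBi/+I7KVWNhxSe3yBfXuATDeNwd7HVIqUz11ZiGFgx0STmqTXILSKcIB4zblRg1ASVX13kbi5hYjRrGGcZRlYh8ok5j5IT/d4cBQbheNpZkV/mM7OK4LeE7XRcEzm5Tfmw36iWIy3ocr4sbPtvG7ucF2Fw4tK5tBKTsDMpht7OTMdpxWP4EOSAO1tb/xNbR5VivRuJR5dTuOFaBokb2AWNZWOLVka1YQ3i6UWpoZ90bRDMi8BPyQKTIUqWGcu0fTcURR5akRLWkg0DQwnzmNb9s7Ac/2wHKjk7aXhI1mjwXgaGTFb/+7MOB5nJFyRw+mZgl/2U7eQ/2j0iI/5krDe6BjCzf7kOLYbLxM32Dp7yh7FHIKVUOue4r3R8F6dtOV0rzk4YSi/1aelCRwq//BdMkhggbbRPrP1GeZzr4/l6SluxFB2hE6P9P/MrAwOfT4UDi1KvxvAcE3uqezhjufBKGsut1wafoJu0dCXKxxIcI52vl/OwPnf0D7DECsILjsZvdUVEIJ72xNUeeguzkCq5v+B1TP/7bHUFH97GC6KbvBQiMWgtKZMlGeDnYlum5LX2t7x1SD8QnF9o7SQViN9jHd00BR6rlsgbeYxBEAGDMVS6SmYUITSfLU/wkpnx7Cepi/sAobCm//dFdiLHJMzy07krazcUFUqbVouP29O5H2tt96HLiZSgXyDlXyjzGjGTpNh38e+BBwva74ZzJwn0ZqAh4R4t7WMIiGSc4KKX94jHmjC2zWiX3tPWlkkh4F8gn57e310eJtVvnl2GG96gXV6Wzkqh5s03JxyYdg5DwgrLMs6iNZLzNBKeYl7sMecIYrmGYm869k7bjvKHhbay6addneGeYN5fHyDZ3imiWekhHt240ZMKgkb7udiJpJAu+Y0OdbnETHkgCfQ1maEu9mTf3ilqtuGfxHBTG24xU9ARjwoDSc057qnf3h5Q1wmbHhWgIF0e2Rs4UUbdgsSnSHdyfjONlPYk/KrK91iMR49EhWJxSCG4vbVkQCcut49tJ4fQ6IXb01Ren+CL09c33VkmWIr14DduIQTRL8QCcf/+ob/fRCpc+mxupyYPpfHluaOPyyjKkLOSyC6Okjb/+sBAf1j6Fmr2nYi29ciX2aMg3h5b3R+H1KJ+NP0/n/b4LXsa/jgANnY6gBlzBxzl8c9QK2Ji+bXm9xnxDEnDBUnFhy36YNq/4GaAJVWwdQX3aKSEtOaLkJuh4WBeXx/H2dt0qg4qiVH4tSu0OEpHAJdKDu289jo2/DhMZHn6bEbqBKR1XIZGCkzCmAWaX8U8NCGxoKx75IVd85YzN0jKDJPm26JapSCLlQcDVAOVkrK5du74LNnEtrGECVb9PasziUmtS4Xu5wczCYa7blZHhN6IIDNK1Pfo/FMsZiKw4iCKn+j7F5gGpF/Q3NZckQn1WSeD16WHEZe8/bVxjOf4sxpBBsv8NzRndK0nSyT2bhcsnKqMFXeH4fOKylSHMVh1sZLx7uRsops5YPE2U/HHknSIx2fn7DcYM2WLH50Fi087NmhoGyL736sAHGgzOVbv0FBZsy+6CaagWyJTkHawR87DQ0tMrcWjK8ss8WSkptsK9hQo1GVzlrhN6rXrmXLkIeFY2qoIi9Qse+F2J074plpKhVREbBQ+oqfhytFfWx3louEwQ9T6yHXQYXxFUvKV99zdIgsja54VSyYgoN42c9VCnpAqW0Ojot8fHuBV3F5T985GLsn53NAmzWgO4tTE0sU8uvXTjzNxaDQm6rKqnnSeG+YWEPRPD67/vnNVelXJSFXhoaA0Z5nxTmpCZ2zh4iAf4SEWVkfTkwYQLtTP3SSoJODnDSKY653eYEyMH21bZAqgmsnG09U2aTCdTDSVZaO65JjfKcmjxlSMFAjuXR4LtatRnRthWZ4kWwvp47sytrzzgB4MFoTSJAljtIlUZSdtI5pAjEa1h837qeUFZwgKUwGxMMYyiaSe9Oq4mzA1kXwMOlLKXcejlgPQIX/D0nmqsz1"/>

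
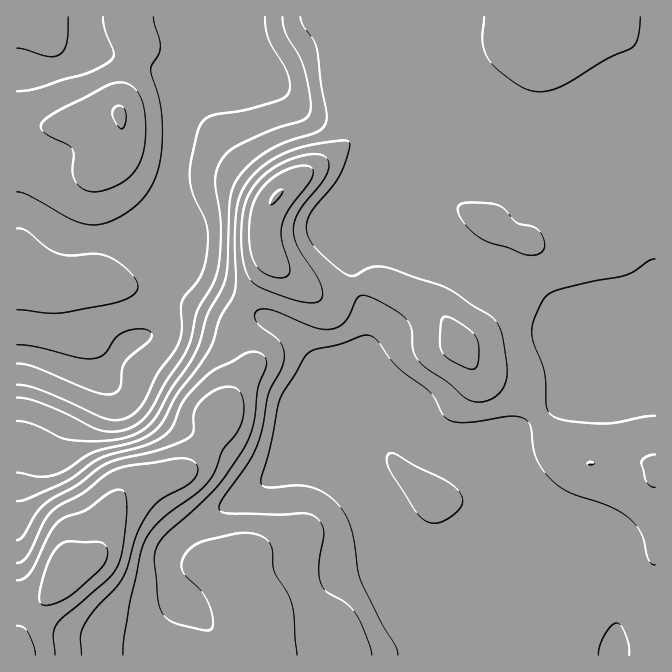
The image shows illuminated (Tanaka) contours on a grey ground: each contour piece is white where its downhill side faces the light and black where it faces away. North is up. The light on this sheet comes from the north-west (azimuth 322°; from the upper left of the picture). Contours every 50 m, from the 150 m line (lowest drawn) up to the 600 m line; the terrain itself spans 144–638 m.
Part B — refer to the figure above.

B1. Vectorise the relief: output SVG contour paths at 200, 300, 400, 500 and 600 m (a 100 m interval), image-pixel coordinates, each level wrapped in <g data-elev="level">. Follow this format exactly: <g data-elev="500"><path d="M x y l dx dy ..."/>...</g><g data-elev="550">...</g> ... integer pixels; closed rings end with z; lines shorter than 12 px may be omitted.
<g data-elev="200"><path d="M17 310l40 3 48-8 14-3 11-5 6-5 2-5-2-7-6-8-10-8-10-7-13-3-27 2-12-2-12-7-19-16-10-3"/><path d="M17 192l11 3 44 25 20 5 13-2 13-5 16-10 11-12 7-11 5-13 4-15 1-17-1-33-10-37 1-5 7-12 1-6-7-30"/><path d="M17 48l30 8 12-1 5-4 3-8 1-26"/><path d="M103 17l2 13 9 22-1 5-3 4-12 7-14 6-47 14-20 3"/><path d="M265 17l1 13 3 10 15 25 4 10 2 10-1 7-4 5-11 5-30 8-34 6-6 5-5 6-8 33-1 17 3 16 11 24 3 10 1 15-3 20-6 16-13 17-4 7 0 28-4 13-4 9-16 21-16 32-7 8-8 5-9 2-8 0-12-4-58-26-13-4-10-1"/></g><g data-elev="300"><path d="M398 655l-3-10-13-21-22-44-8-50-5-13-7-10-13-12-15-8-15-2-29 2-4-1-3-3 0-5 8-28 11-51 25-42 9-7 26-6 22-8 8 0 7 4 13 18 8 10 32 24 6 8 6 13 6 7 9 2 10 0 45-6 13 3 6 8 5 30 11 18 10 10 10 6 42 15 20 12 11 14 9 28 3 4 3 1"/><path d="M427 522l6 1 7-1 15-8 7-11 1-5-3-5-5-6-10-7-30-14-18-11-8-2-2 7 4 12 25 40 6 6z"/><path d="M655 416l-13 1-25 5-15 2-35-3-15-6-5-8-3-35-10-29-2-11 1-10 6-15 5-9 6-5 9-3 24-7 42-8 10-4 14-10 6-2"/><path d="M121 128l3 0 1-4 1-9-2-7-6-2-4 2-2 5 3 9z"/><path d="M300 17l3 8 10 13 4 10 4 37 5 27 0 11-4 5-5 4-32 10-20 11-18 14-11 15-5 10-1 10-2 63-3 17-18 33-7 25-5 13-25 37-15 28-10 10-12 7-16 4-20 2-32-2-30-14-18-4"/></g><g data-elev="400"><path d="M297 655l-3-40-3-13-4-10-13-20-3-27-4-5-7-4-10-3-10 0-33 7-15 7-8 10-3 8 2 7 19 20 8 15 3 15 0 5-3 3-11-1-20-5-9-3-8-9-4-14-4-40 1-6 3-8 9-11 28-24 22-22 23-33 9-16 5-18 4-33 8-22 0-7-5-5-7-1-7 1-38 21-23 23-6 10-8 21-12 10-16 8-42 11-37 25-38 17-10 2"/><path d="M468 368l7 0 3-5 1-15-2-10-5-6-12-9-10-5-6-1-3 5-1 13 0 10 2 7 8 8z"/><path d="M302 302l15 0 3-2 3-5-1-8-4-9-21-33-4-15 1-8 5-10 22-29 7-11 1-7-1-5-3-3-7-3-11 1-15 4-14 6-12 8-10 10-7 10-4 12-3 13-1 20 1 17 3 14 5 10 5 5 9 5z"/></g><g data-elev="500"><path d="M81 655l-1-18 3-10 11-17 21-22 7-10 6-11 8-30 9-19 7-10 8-8 25-13 8-7 5-8-2-9-7-4-12-1-50 8-17 6-26 21-24 12-8 6-8 11-16 33-6 7-5 1"/><path d="M270 203l2 2 3-3 6-7 2-5-3 0-5 3-4 5z"/></g><g data-elev="600"><path d="M35 655l-1-10-7-14-5-4-5-1"/><path d="M43 605l11-1 13-6 31-26 6-7 3-7 0-8-2-5-7-3-28-1-6 2-6 3-9 14-7 22-3 16 1 5z"/></g>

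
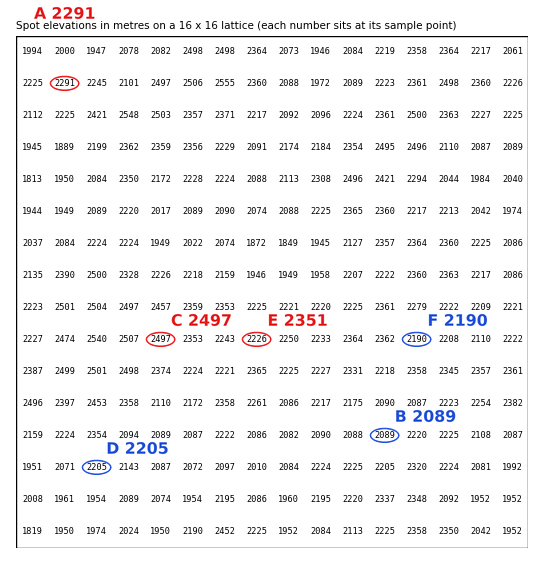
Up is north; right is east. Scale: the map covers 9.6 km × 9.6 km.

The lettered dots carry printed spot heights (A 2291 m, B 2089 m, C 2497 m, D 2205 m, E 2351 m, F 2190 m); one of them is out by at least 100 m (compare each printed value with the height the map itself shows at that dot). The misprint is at E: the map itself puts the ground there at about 2226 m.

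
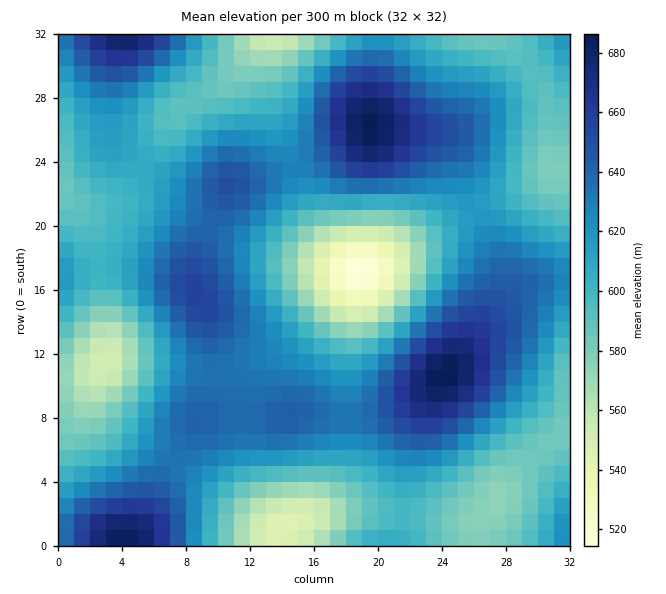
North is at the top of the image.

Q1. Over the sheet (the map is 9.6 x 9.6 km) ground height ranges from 510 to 690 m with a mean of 615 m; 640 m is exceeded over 18.9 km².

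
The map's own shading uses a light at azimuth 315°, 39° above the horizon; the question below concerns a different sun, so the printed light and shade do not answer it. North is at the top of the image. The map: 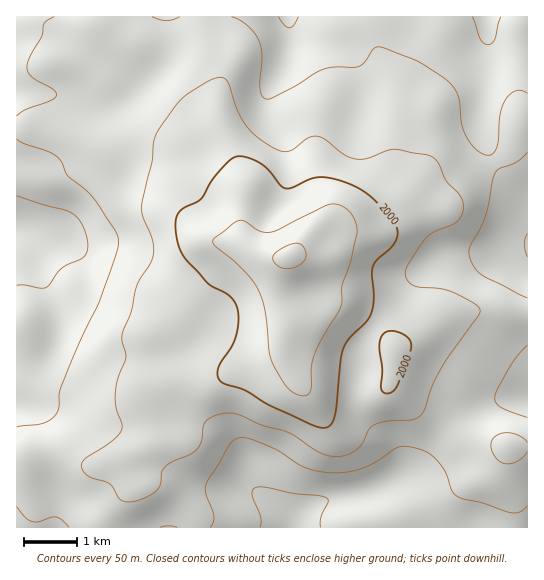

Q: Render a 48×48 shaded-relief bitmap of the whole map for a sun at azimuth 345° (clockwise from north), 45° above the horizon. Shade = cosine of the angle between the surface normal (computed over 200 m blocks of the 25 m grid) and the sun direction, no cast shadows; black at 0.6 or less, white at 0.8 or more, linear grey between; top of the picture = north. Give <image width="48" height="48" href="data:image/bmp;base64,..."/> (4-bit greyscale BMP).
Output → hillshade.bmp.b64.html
<image width="48" height="48" href="data:image/bmp;base64,Qk32BAAAAAAAAHYAAAAoAAAAMAAAADAAAAABAAQAAAAAAIAEAAATCwAAEwsAABAAAAAAAAAAAAAAABEREQAiIiIAMzMzAERERABVVVUAZmZmAHd3dwCIiIgAmZmZAKqqqgC7u7sAzMzMAN3d3QDu7u4A////AGZmeIh1Q0RWd3iIh3Z4mqqpmId2ZlVVVWZmeIh2QzRWeIiIh3Z4mqu6qYh3ZVVFVWZmd3iHZURGeIiZh2ZWeJqqqqmIdUNEVWZmZmd4d2VWd3eIdmVERFZ4mqmYh1RFVWZmZmZ4iIdmVVZndlVCIRI1aImIiHdmVWZmd4h3d3dlRERWZlQyEAASRWd3eIh2VIh4iZmYh3ZlRDRFVURCEAASNFVmd4iHZaqqqqqpmId3ZUREMzMzIjMzM0RWd4iIiNzLuqqpmZmIdlQyESIjNFVUQzNGeJq7u93MuqmZiZiIh1QhERESNWZkMiNWiavN3cu7qqmYiIh3dkMiIiESRWZTIjRWeJq83ZmZmZmYh3d3ZUMjRDI0VWdlM0Vmd3iaqoiJmZmZiId3dlRFVVVWZmeHZVVmZmd3d4iZmZmZmYiId3ZmZmd3ZmeJh2VmZmZmZoiaqZmZmZmZiIiHd3eHdmeJh2VWd2ZmZniJqpmJmZmJmZmYh3d3ZmeIh2VWZ3ZmZneJqqmYiHd4iZmZmId2VVZ4iHZVZmZmZnd5q7qZiHd3eJmZmYdmVEV4mZhmVmZmVXiJqru6mId3eImZmYd3ZDNomqmHZmZlVZmZmqu7qZiHd4iZmIiIdkNXmqqYd3dmZ7qpmau6qZmIh3iIiImZiGRWiqqqmYiJmsupmaqqqZmZh3d3d4iIiHZniau7qqu7zLu6mqu6qqmZh3ZmZ2ZWZ3dniJq7u7zMzLuqu7u7qqqYh2VVVlQ0RWZmd4mqurvMu6qru7u7u6qXZVVVZmVEVVVVRWeJqZmqqamau6qruqmHVVVniql3eHZDIzVniIiIiKmZmZmZqZiHd3iJvdypmYdUQzRFVVZ3iJiIiId4iHiJqrqrzv/bmYh3dlRDMzRWd3d3d3Znd3iavMy7vO/sqYiJmXZUQzRWZlVVVWZ3iImau7u6mr3tupmaqYh3ZlVVZkRERFZ4maqqqqqpiKvNzLu6qZiJmHZmZkRERFeJmqqqqqqpiJq83d3LqpmJmYdmZWZmZneImaqqqqqqmZu8zd3LqqmYmZh2ZXd3d3h3iaqqqru7urzMzMzLqqmYiZmHZmd3eIh4iJmZqqq7zMzMu7u6qZqZmZmIdmZ3eIiIiJmZmZqrzMy7uqq6qZmZmZmYdmd3iJmZmZmZmZmrzLu7qqqqqZmZmZmYd4iImZqqqqqpmZmqu6qqqZmqqZmYiImZh6mZmZmaqqqqqpmZqqqqmZmqqpmYh4mZmaqZmIiJqrqqqqmYmqu6qZmaqpqZh4maqpmIiIh4iau6qqmHibu7qZmZqqqqmImqqod3d3d3iJq7qqmGeKvLupmZmpqqqZmru4d2d3iHd4mrqqmGZ5u7uqmZmZmqmZmrupmIiIiHd3iqqqqXZ5q7uqmZmamZmZmqqqqpmId3d3iaqqqod4q7qpmZmaqZmJmqqZmpmId4iImZqqqqmImqmYiJmZqZiImZmImZmIiJmpmaqqqqmZmZmIiJmZmZiImZmImZmYiJqqqqqqqqmZmZmYiZmZmZmImZmQ=="/>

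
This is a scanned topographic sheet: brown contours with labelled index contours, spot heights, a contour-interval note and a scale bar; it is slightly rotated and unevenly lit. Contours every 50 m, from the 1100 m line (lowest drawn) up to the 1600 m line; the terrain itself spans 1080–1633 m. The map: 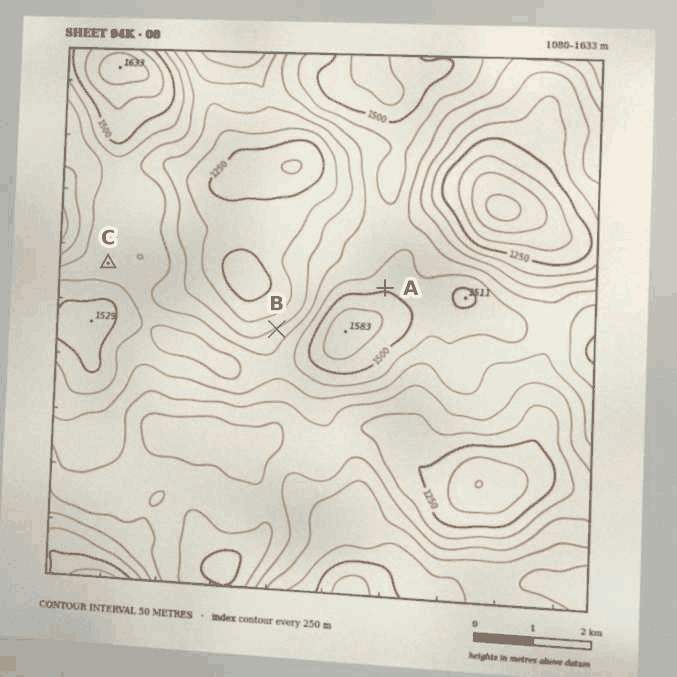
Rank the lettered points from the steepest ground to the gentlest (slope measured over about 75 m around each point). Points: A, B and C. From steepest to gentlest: B A C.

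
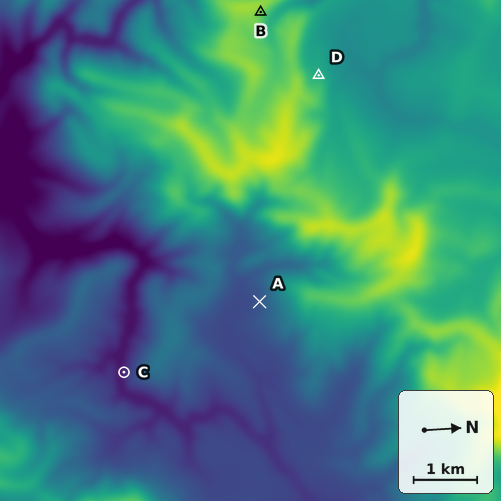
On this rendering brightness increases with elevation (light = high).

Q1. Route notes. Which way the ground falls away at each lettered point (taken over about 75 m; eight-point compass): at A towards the S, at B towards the NE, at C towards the S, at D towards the NW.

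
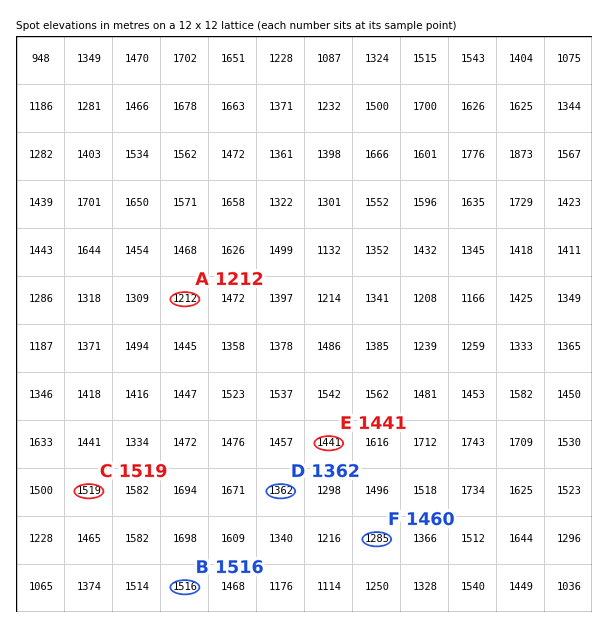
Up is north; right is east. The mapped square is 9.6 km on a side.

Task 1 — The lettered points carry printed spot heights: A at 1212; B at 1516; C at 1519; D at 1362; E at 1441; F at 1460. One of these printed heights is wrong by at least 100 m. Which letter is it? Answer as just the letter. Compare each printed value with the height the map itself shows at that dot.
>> F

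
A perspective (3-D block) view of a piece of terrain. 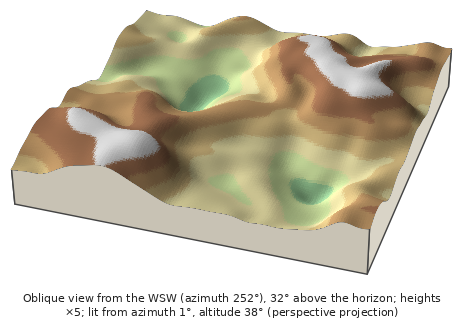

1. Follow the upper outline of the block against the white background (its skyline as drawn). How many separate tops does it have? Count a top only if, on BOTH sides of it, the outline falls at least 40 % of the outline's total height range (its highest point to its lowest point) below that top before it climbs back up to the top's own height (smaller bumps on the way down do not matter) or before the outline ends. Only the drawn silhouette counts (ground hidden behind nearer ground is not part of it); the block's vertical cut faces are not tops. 0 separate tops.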